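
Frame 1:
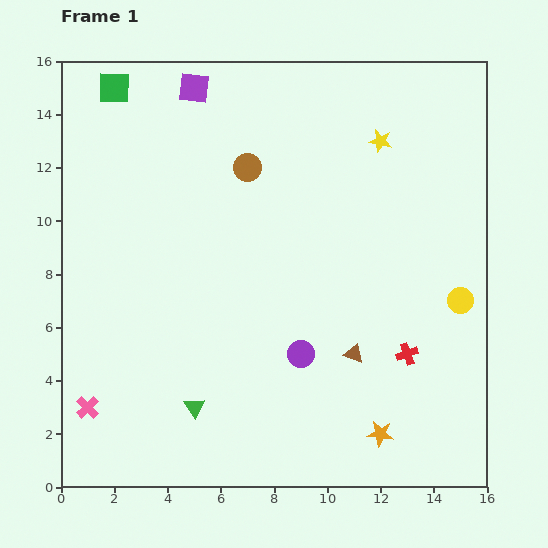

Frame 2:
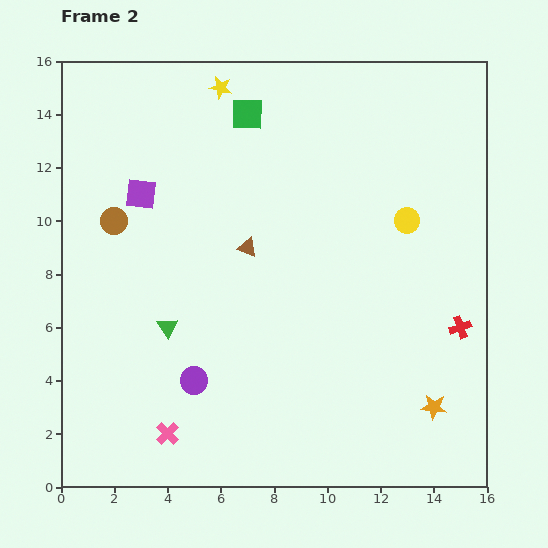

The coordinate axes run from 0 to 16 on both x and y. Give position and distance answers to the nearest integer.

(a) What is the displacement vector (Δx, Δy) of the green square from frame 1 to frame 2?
(5, -1)

The green square was at (2, 15) in frame 1 and (7, 14) in frame 2.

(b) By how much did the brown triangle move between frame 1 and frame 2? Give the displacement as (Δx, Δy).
(-4, 4)

The brown triangle was at (11, 5) in frame 1 and (7, 9) in frame 2.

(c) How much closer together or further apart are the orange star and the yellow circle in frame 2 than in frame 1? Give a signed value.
+1

Distance in frame 1: 6. Distance in frame 2: 7.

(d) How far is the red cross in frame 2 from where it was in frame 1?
2

The red cross moved from (13, 5) to (15, 6), a distance of √(2² + 1²) ≈ 2.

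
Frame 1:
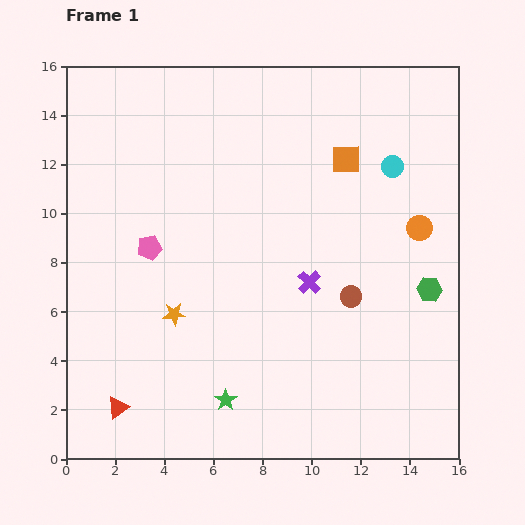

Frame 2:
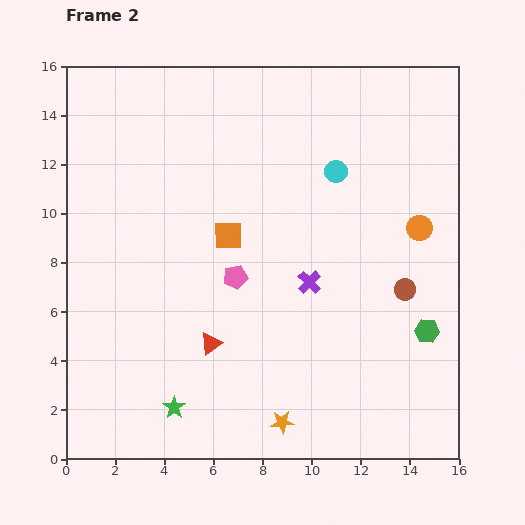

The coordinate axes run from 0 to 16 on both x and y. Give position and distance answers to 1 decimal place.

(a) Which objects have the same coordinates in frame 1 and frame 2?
the orange circle, the purple cross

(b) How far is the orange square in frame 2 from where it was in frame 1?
5.7

The orange square moved from (11.4, 12.2) to (6.6, 9.1), a distance of √(4.8² + 3.1²) ≈ 5.7.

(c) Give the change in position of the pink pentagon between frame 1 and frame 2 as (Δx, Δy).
(3.5, -1.2)

The pink pentagon was at (3.4, 8.6) in frame 1 and (6.9, 7.4) in frame 2.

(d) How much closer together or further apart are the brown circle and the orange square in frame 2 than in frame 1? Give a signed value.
+1.9

Distance in frame 1: 5.6. Distance in frame 2: 7.5.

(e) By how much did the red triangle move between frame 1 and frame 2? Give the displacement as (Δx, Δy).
(3.8, 2.6)

The red triangle was at (2.1, 2.1) in frame 1 and (5.9, 4.7) in frame 2.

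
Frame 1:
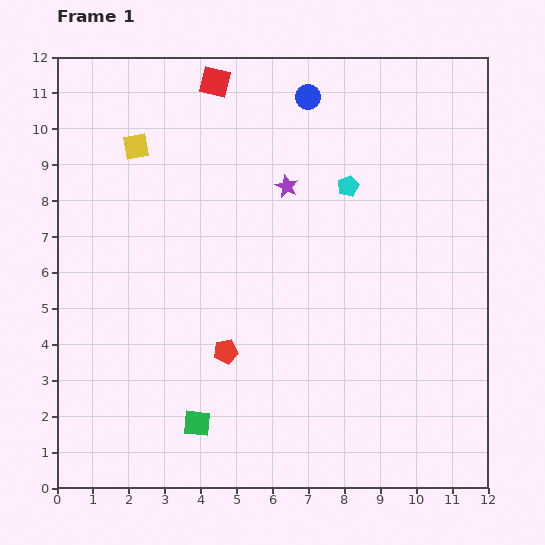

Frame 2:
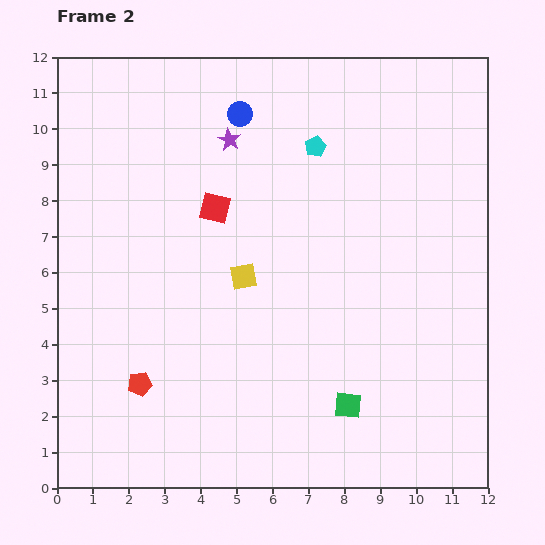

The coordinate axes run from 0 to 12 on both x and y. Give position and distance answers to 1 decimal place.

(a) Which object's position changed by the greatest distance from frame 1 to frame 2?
the yellow square

(moved 4.7; next 4.2)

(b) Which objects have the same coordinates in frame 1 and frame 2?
none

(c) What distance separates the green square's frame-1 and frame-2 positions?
4.2

The green square moved from (3.9, 1.8) to (8.1, 2.3), a distance of √(4.2² + 0.5²) ≈ 4.2.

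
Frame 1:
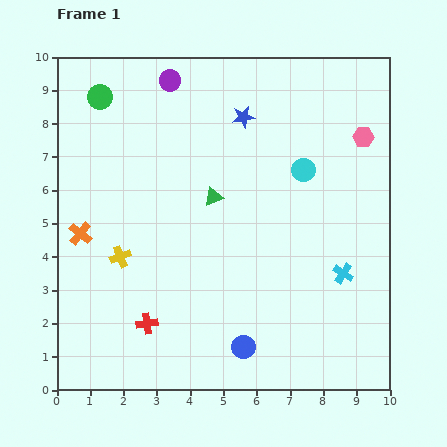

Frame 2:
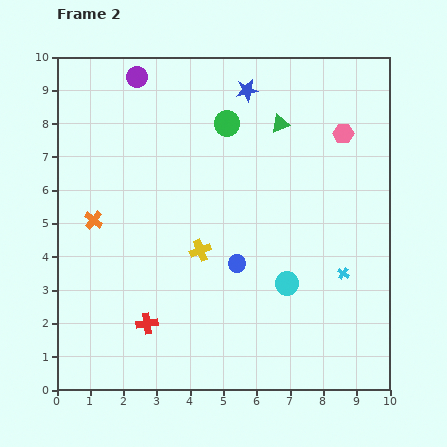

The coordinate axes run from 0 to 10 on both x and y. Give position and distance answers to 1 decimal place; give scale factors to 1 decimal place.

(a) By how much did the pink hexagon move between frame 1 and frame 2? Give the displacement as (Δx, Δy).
(-0.6, 0.1)

The pink hexagon was at (9.2, 7.6) in frame 1 and (8.6, 7.7) in frame 2.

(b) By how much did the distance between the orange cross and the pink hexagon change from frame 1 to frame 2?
-1.1

Distance in frame 1: 9.0. Distance in frame 2: 7.9.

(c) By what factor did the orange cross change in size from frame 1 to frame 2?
0.8×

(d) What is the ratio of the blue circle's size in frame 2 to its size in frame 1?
0.7×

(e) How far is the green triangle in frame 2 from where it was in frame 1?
3.0

The green triangle moved from (4.7, 5.8) to (6.7, 8.0), a distance of √(2.0² + 2.2²) ≈ 3.0.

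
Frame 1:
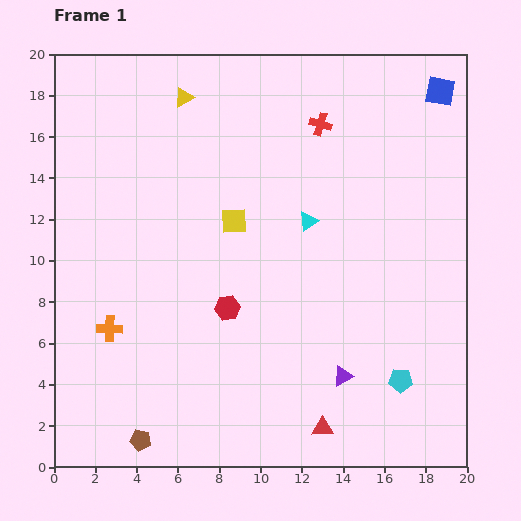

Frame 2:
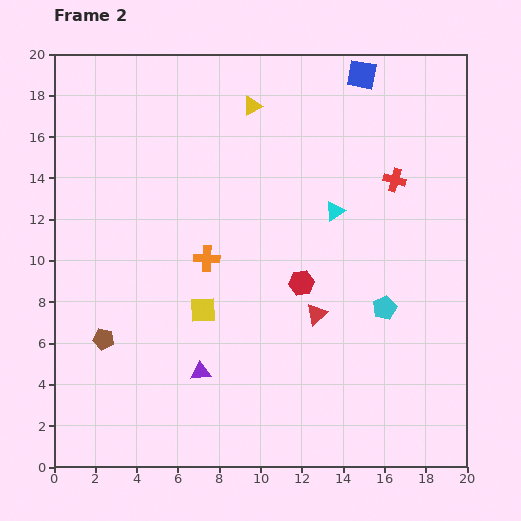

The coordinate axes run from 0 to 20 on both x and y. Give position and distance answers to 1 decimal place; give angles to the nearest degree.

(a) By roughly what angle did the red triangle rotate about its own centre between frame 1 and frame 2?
39° counter-clockwise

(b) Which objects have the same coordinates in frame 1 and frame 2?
none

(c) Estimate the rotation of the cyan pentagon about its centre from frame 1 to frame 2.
28° counter-clockwise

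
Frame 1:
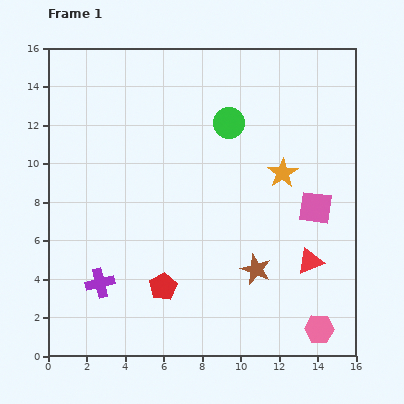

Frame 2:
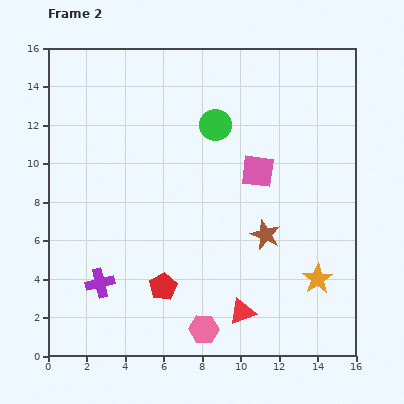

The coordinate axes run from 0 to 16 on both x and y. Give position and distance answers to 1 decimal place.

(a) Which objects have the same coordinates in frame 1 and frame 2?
the red pentagon, the purple cross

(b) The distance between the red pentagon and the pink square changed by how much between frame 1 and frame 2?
-1.2

Distance in frame 1: 8.9. Distance in frame 2: 7.7.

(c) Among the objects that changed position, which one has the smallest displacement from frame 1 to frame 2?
the green circle

(moved 0.7)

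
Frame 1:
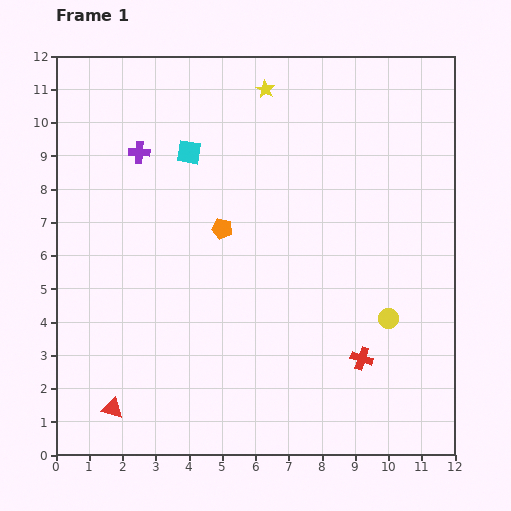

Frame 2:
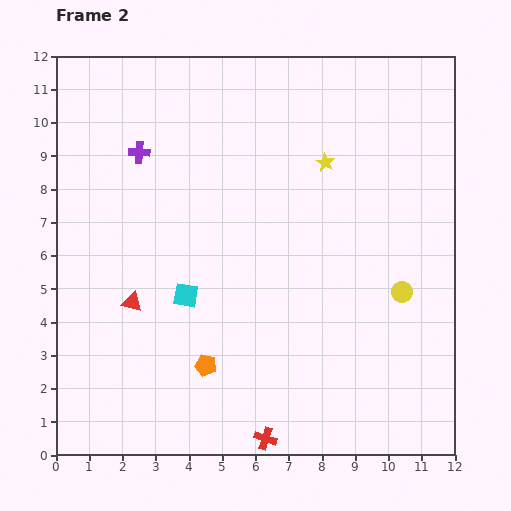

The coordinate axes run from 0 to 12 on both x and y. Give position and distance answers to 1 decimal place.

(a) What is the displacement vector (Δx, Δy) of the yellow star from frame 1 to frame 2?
(1.8, -2.2)

The yellow star was at (6.3, 11.0) in frame 1 and (8.1, 8.8) in frame 2.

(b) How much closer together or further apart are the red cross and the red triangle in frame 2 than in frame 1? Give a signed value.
-1.9

Distance in frame 1: 7.6. Distance in frame 2: 5.7.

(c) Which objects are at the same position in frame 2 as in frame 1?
the purple cross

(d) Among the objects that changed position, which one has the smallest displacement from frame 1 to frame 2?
the yellow circle

(moved 0.9)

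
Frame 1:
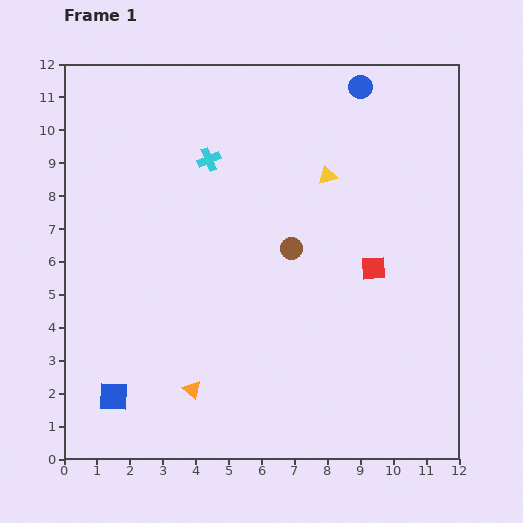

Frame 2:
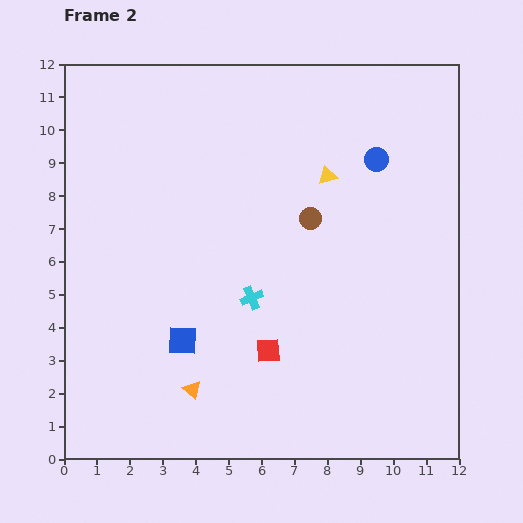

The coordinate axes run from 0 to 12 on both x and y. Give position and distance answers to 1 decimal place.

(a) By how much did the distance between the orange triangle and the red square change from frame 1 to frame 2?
-4.0

Distance in frame 1: 6.6. Distance in frame 2: 2.6.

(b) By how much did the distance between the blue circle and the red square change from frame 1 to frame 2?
+1.2

Distance in frame 1: 5.5. Distance in frame 2: 6.7.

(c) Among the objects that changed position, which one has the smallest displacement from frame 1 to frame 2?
the brown circle

(moved 1.1)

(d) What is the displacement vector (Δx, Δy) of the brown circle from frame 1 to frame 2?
(0.6, 0.9)

The brown circle was at (6.9, 6.4) in frame 1 and (7.5, 7.3) in frame 2.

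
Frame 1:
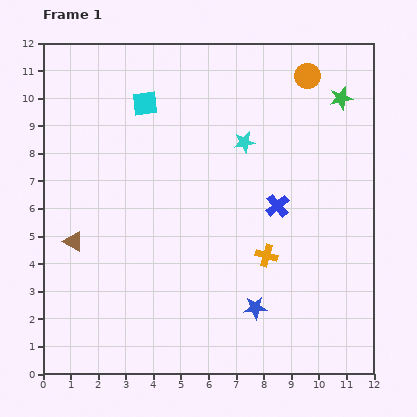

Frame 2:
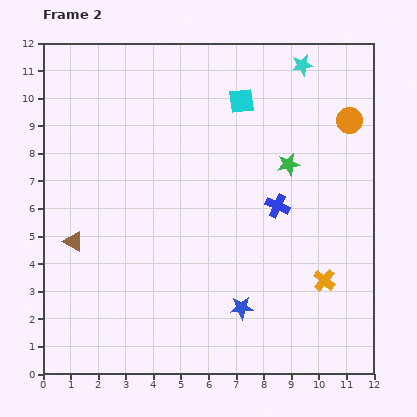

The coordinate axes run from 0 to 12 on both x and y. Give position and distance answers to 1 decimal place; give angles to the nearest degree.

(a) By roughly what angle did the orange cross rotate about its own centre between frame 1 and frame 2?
25° clockwise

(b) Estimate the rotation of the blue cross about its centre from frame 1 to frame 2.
26° counter-clockwise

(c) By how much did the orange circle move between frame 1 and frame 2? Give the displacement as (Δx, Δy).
(1.5, -1.6)

The orange circle was at (9.6, 10.8) in frame 1 and (11.1, 9.2) in frame 2.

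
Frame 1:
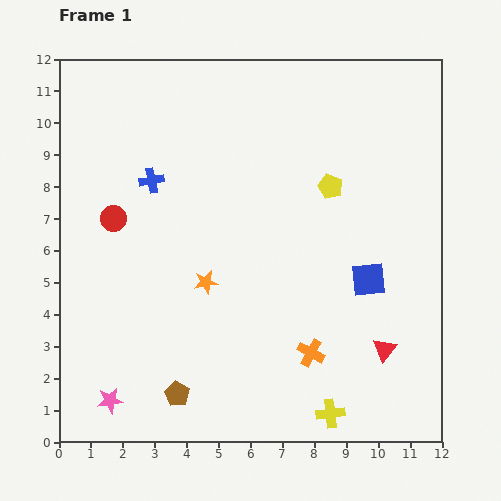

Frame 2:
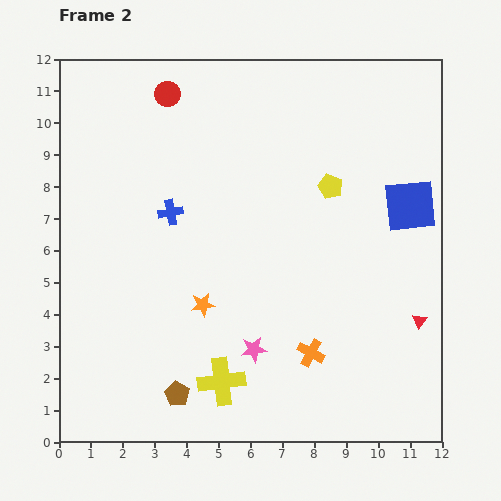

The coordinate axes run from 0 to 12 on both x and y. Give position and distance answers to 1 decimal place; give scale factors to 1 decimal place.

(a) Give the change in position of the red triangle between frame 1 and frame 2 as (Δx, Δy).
(1.1, 0.9)

The red triangle was at (10.2, 2.9) in frame 1 and (11.3, 3.8) in frame 2.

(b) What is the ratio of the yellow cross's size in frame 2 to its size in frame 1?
1.7×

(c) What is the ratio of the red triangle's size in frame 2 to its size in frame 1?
0.6×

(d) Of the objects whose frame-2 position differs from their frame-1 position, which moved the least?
the orange star

(moved 0.7)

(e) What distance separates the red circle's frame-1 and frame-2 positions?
4.3

The red circle moved from (1.7, 7.0) to (3.4, 10.9), a distance of √(1.7² + 3.9²) ≈ 4.3.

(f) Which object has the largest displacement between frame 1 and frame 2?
the pink star

(moved 4.8; next 4.3)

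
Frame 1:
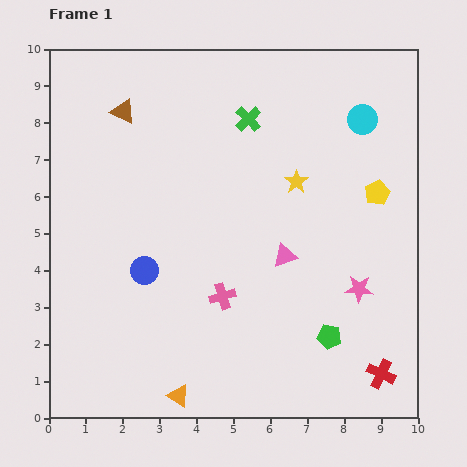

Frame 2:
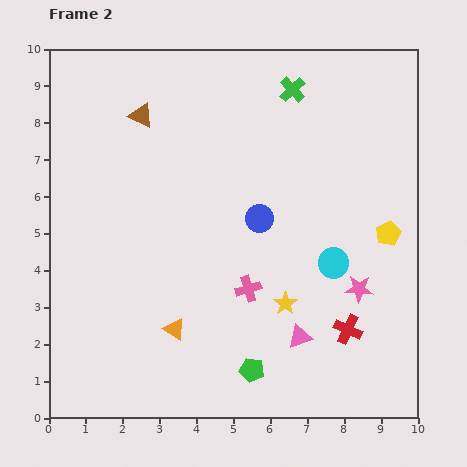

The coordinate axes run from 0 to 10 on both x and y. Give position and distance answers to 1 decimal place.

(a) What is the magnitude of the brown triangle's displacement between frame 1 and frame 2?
0.5

The brown triangle moved from (2.0, 8.3) to (2.5, 8.2), a distance of √(0.5² + 0.1²) ≈ 0.5.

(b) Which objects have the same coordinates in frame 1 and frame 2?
the pink star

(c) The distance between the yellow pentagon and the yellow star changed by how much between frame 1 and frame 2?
+1.2

Distance in frame 1: 2.2. Distance in frame 2: 3.4.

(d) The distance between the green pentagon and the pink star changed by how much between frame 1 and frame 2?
+2.1

Distance in frame 1: 1.5. Distance in frame 2: 3.6.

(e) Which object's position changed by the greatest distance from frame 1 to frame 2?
the cyan circle

(moved 4.0; next 3.4)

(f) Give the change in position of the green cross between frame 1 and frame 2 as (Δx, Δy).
(1.2, 0.8)

The green cross was at (5.4, 8.1) in frame 1 and (6.6, 8.9) in frame 2.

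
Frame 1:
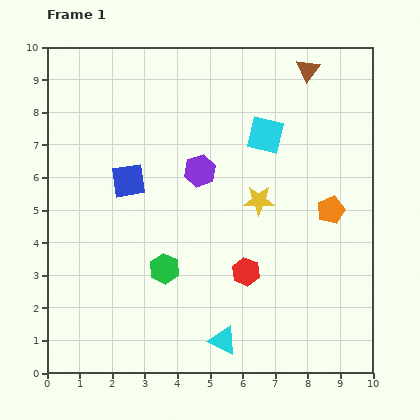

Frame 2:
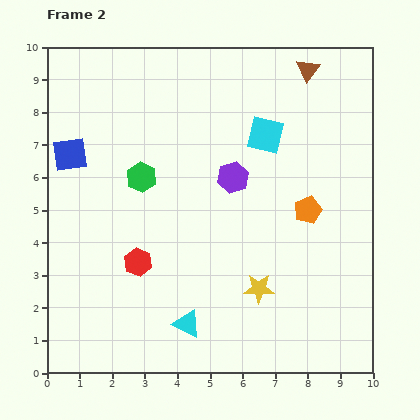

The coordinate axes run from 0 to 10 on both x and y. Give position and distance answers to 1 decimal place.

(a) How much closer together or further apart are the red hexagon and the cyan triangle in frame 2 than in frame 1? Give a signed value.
+0.2

Distance in frame 1: 2.2. Distance in frame 2: 2.4.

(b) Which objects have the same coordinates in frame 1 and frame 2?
the cyan square, the brown triangle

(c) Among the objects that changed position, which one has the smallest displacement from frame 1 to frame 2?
the orange pentagon

(moved 0.7)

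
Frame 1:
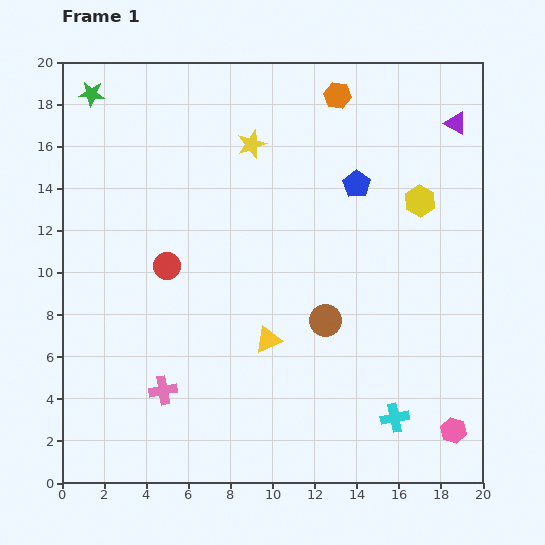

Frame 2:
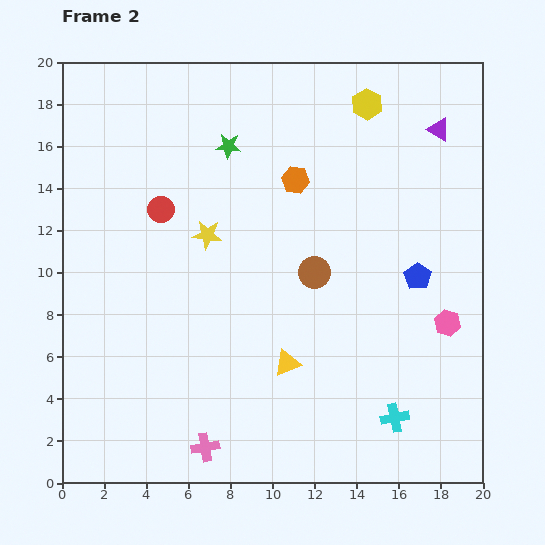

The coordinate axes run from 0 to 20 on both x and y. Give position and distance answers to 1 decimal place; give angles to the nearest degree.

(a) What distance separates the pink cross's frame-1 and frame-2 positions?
3.4

The pink cross moved from (4.8, 4.4) to (6.8, 1.7), a distance of √(2.0² + 2.7²) ≈ 3.4.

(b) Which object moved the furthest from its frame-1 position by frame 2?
the green star

(moved 7.0; next 5.3)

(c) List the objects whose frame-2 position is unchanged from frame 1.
the cyan cross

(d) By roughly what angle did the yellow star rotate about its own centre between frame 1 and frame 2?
26° clockwise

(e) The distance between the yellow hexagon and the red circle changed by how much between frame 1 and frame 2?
-1.4

Distance in frame 1: 12.4. Distance in frame 2: 11.0.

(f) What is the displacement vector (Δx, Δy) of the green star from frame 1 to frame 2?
(6.5, -2.5)

The green star was at (1.4, 18.5) in frame 1 and (7.9, 16.0) in frame 2.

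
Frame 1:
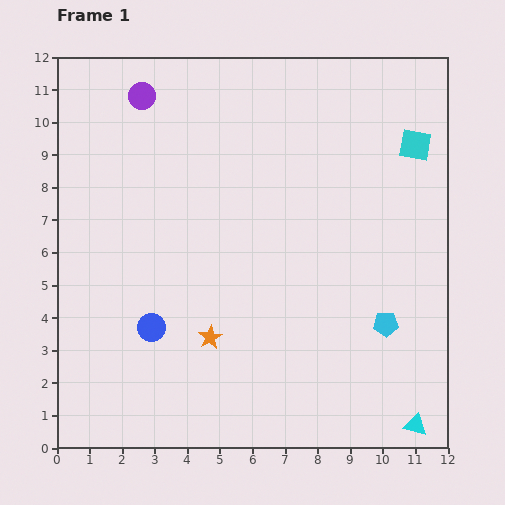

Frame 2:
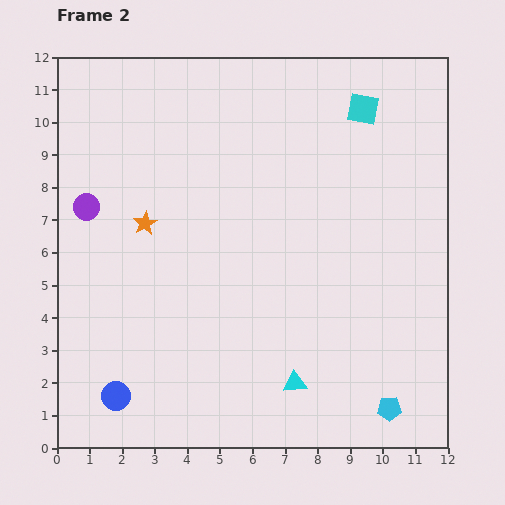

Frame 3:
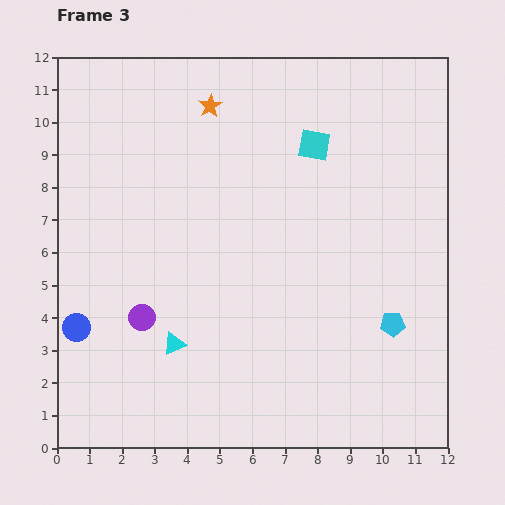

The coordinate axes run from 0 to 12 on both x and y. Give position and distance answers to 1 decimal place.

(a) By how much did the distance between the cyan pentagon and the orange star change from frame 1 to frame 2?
+4.0

Distance in frame 1: 5.4. Distance in frame 2: 9.4.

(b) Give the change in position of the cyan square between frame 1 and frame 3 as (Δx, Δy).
(-3.1, 0.0)

The cyan square was at (11.0, 9.3) in frame 1 and (7.9, 9.3) in frame 3.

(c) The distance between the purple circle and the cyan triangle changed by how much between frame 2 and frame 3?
-7.1

Distance in frame 2: 8.4. Distance in frame 3: 1.3.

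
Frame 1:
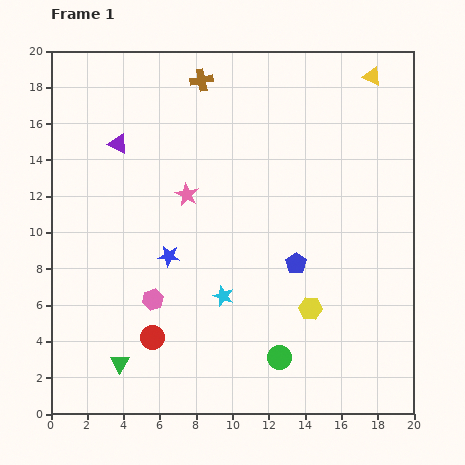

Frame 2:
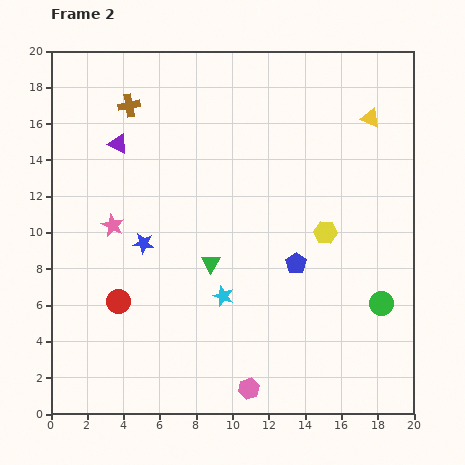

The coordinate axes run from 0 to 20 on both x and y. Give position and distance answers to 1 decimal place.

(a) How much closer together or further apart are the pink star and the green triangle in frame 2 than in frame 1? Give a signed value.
-4.2

Distance in frame 1: 10.0. Distance in frame 2: 5.8.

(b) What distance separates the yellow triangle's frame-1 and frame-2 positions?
2.3

The yellow triangle moved from (17.7, 18.6) to (17.6, 16.3), a distance of √(0.1² + 2.3²) ≈ 2.3.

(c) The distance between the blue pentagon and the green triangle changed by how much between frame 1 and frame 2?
-6.5

Distance in frame 1: 11.2. Distance in frame 2: 4.7.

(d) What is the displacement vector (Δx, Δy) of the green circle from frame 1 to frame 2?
(5.6, 3.0)

The green circle was at (12.6, 3.1) in frame 1 and (18.2, 6.1) in frame 2.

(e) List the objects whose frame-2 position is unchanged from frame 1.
the cyan star, the purple triangle, the blue pentagon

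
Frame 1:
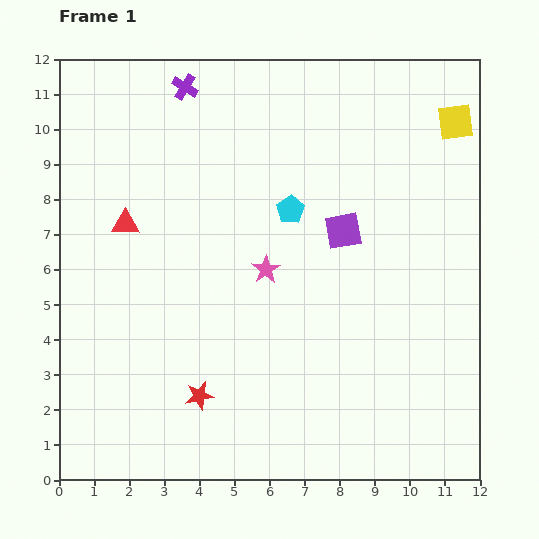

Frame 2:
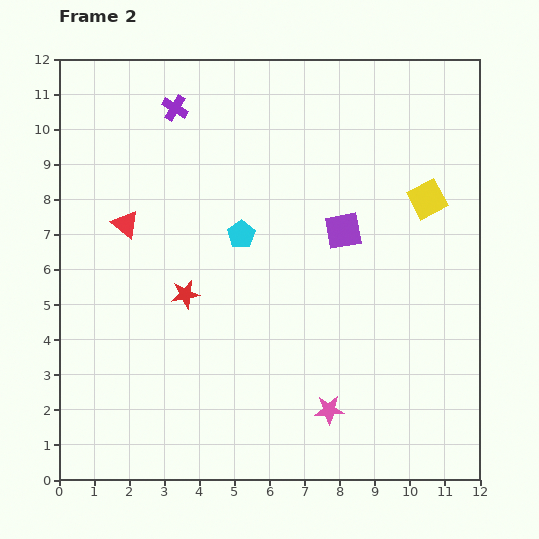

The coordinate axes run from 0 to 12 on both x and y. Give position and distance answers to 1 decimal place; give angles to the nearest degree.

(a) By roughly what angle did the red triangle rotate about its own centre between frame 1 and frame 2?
39° clockwise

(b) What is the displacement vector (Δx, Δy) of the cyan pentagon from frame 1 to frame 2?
(-1.4, -0.7)

The cyan pentagon was at (6.6, 7.7) in frame 1 and (5.2, 7.0) in frame 2.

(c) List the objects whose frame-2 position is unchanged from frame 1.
the red triangle, the purple square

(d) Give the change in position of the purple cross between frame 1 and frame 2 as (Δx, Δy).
(-0.3, -0.6)

The purple cross was at (3.6, 11.2) in frame 1 and (3.3, 10.6) in frame 2.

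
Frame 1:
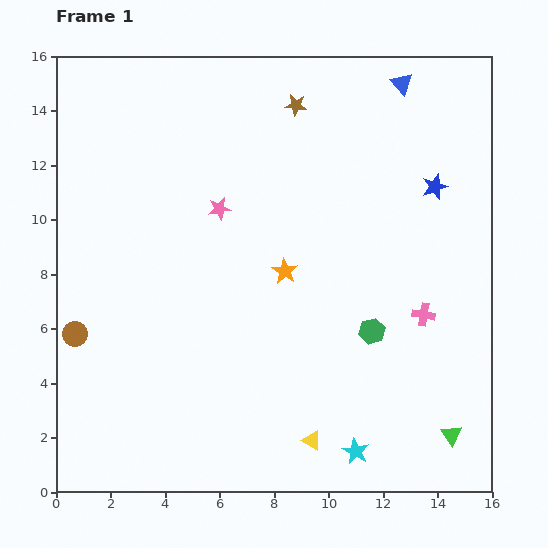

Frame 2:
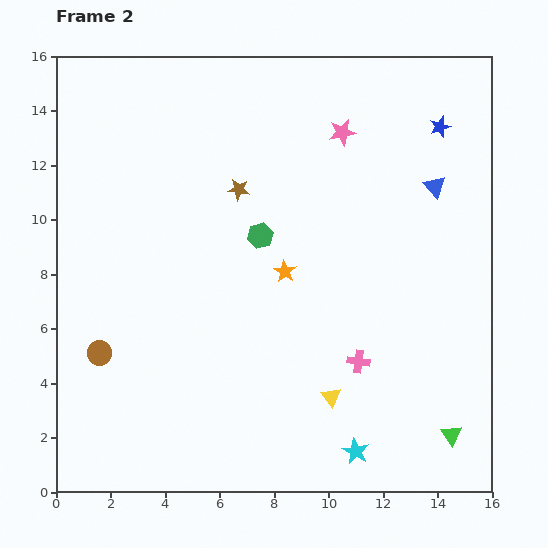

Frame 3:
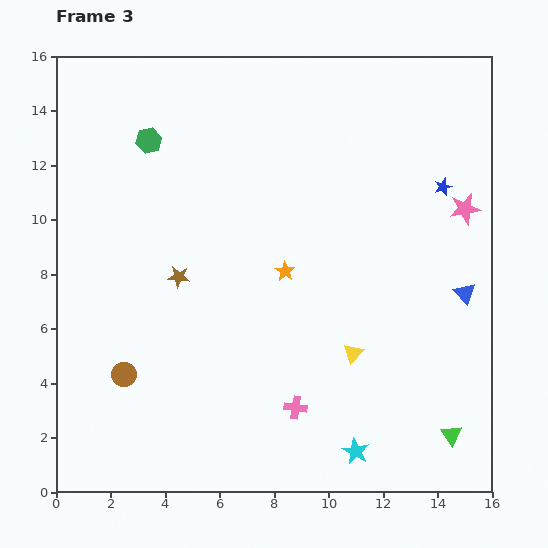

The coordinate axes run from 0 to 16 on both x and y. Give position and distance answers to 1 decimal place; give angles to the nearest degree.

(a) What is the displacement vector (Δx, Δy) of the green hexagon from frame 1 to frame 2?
(-4.1, 3.5)

The green hexagon was at (11.6, 5.9) in frame 1 and (7.5, 9.4) in frame 2.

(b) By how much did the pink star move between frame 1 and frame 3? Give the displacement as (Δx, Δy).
(9.0, 0.0)

The pink star was at (6.0, 10.4) in frame 1 and (15.0, 10.4) in frame 3.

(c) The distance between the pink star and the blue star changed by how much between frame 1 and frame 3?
-6.8

Distance in frame 1: 7.9. Distance in frame 3: 1.1.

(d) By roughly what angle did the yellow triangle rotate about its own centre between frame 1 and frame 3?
43° clockwise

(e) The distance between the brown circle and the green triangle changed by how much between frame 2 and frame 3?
-1.0

Distance in frame 2: 13.2. Distance in frame 3: 12.2.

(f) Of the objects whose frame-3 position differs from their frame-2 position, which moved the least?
the brown circle

(moved 1.2)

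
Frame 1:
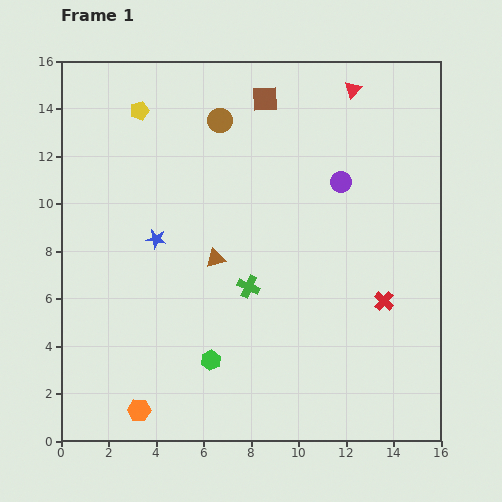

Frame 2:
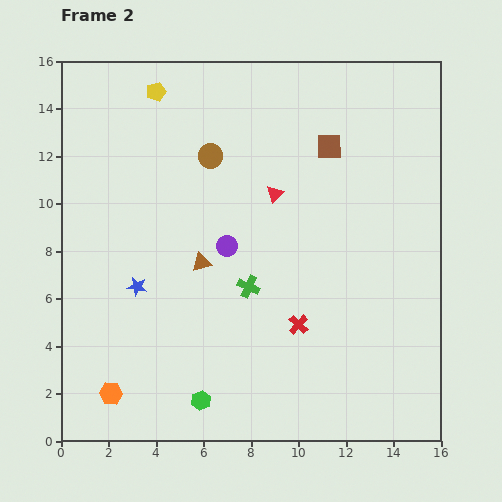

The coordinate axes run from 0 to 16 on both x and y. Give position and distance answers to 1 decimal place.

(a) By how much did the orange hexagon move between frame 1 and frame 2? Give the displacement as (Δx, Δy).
(-1.2, 0.7)

The orange hexagon was at (3.3, 1.3) in frame 1 and (2.1, 2.0) in frame 2.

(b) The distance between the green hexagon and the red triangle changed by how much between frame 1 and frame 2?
-3.7

Distance in frame 1: 12.9. Distance in frame 2: 9.2.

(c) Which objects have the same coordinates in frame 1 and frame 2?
the green cross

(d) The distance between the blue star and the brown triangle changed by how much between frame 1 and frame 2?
+0.3

Distance in frame 1: 2.6. Distance in frame 2: 2.9.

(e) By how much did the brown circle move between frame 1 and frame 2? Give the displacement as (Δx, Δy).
(-0.4, -1.5)

The brown circle was at (6.7, 13.5) in frame 1 and (6.3, 12.0) in frame 2.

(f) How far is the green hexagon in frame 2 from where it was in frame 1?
1.7

The green hexagon moved from (6.3, 3.4) to (5.9, 1.7), a distance of √(0.4² + 1.7²) ≈ 1.7.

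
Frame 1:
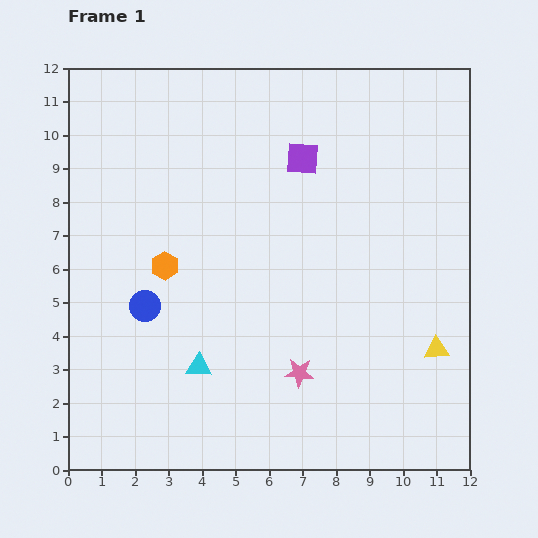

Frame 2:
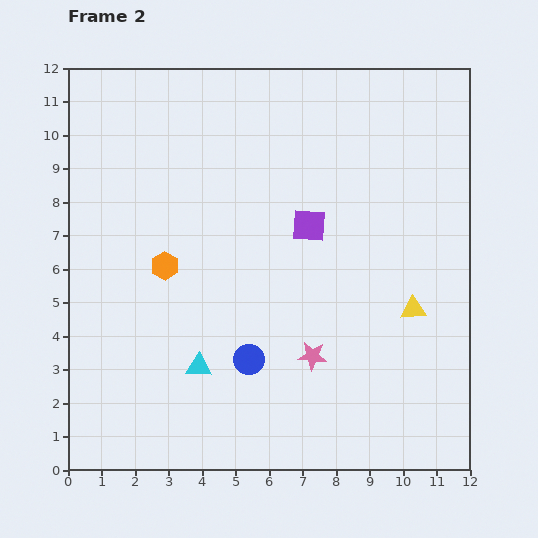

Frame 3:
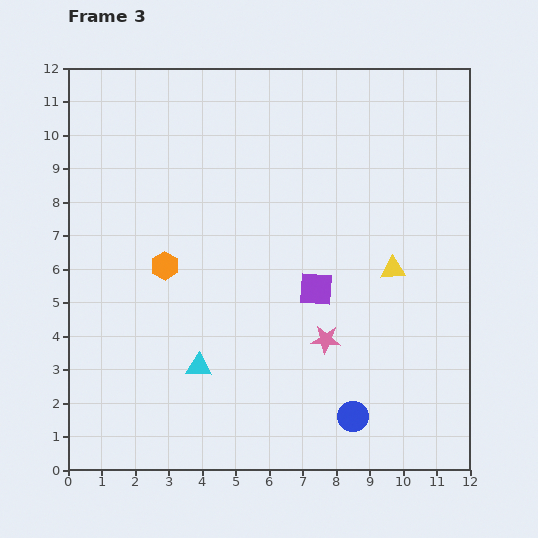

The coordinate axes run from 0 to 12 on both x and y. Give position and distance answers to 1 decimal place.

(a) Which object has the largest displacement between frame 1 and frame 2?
the blue circle

(moved 3.5; next 2.0)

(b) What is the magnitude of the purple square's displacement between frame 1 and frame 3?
3.9

The purple square moved from (7.0, 9.3) to (7.4, 5.4), a distance of √(0.4² + 3.9²) ≈ 3.9.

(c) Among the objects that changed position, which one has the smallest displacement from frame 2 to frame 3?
the pink star

(moved 0.6)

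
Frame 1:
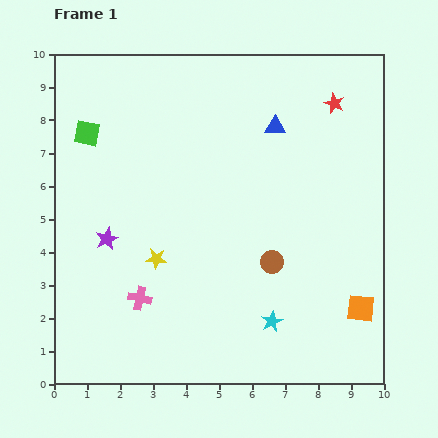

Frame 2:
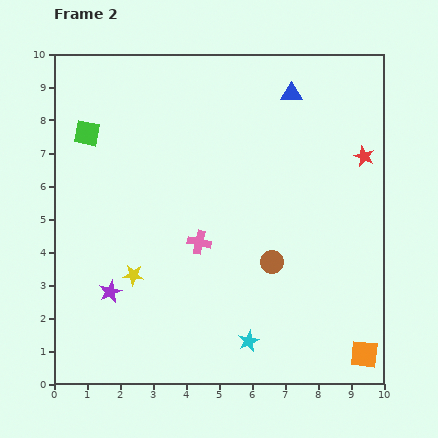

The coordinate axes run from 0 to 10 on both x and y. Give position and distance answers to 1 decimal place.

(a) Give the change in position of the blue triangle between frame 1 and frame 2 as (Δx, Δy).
(0.5, 1.0)

The blue triangle was at (6.7, 7.8) in frame 1 and (7.2, 8.8) in frame 2.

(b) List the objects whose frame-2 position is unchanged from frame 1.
the brown circle, the green square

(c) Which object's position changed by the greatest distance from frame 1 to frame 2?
the pink cross

(moved 2.5; next 1.8)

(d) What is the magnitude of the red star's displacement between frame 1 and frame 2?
1.8

The red star moved from (8.5, 8.5) to (9.4, 6.9), a distance of √(0.9² + 1.6²) ≈ 1.8.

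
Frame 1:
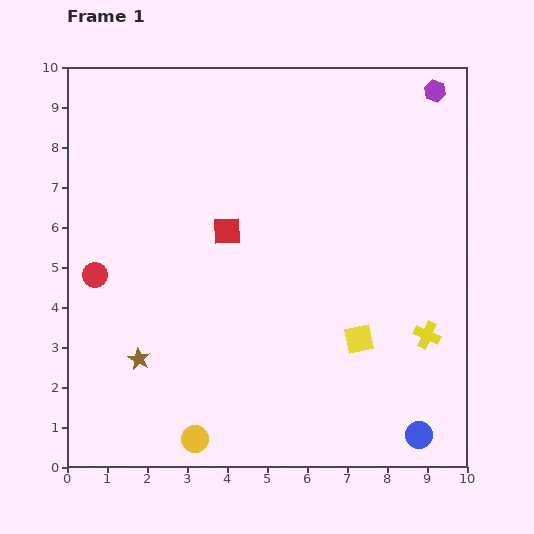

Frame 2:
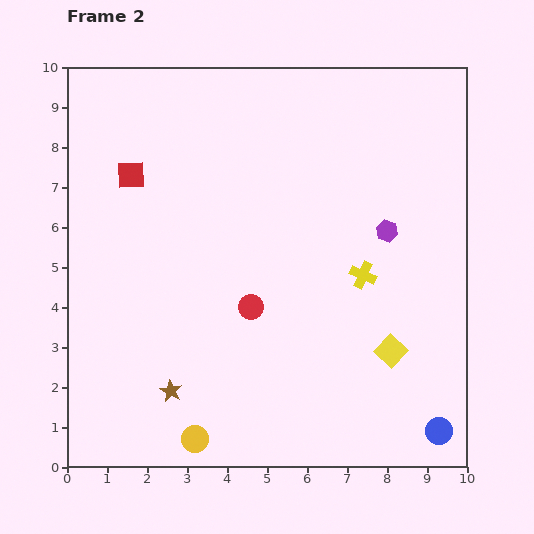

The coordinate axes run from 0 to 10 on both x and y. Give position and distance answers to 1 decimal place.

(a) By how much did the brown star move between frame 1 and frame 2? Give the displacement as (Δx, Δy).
(0.8, -0.8)

The brown star was at (1.8, 2.7) in frame 1 and (2.6, 1.9) in frame 2.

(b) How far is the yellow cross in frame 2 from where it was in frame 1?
2.2

The yellow cross moved from (9.0, 3.3) to (7.4, 4.8), a distance of √(1.6² + 1.5²) ≈ 2.2.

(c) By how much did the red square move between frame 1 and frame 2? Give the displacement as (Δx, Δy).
(-2.4, 1.4)

The red square was at (4.0, 5.9) in frame 1 and (1.6, 7.3) in frame 2.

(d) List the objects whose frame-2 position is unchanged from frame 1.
the yellow circle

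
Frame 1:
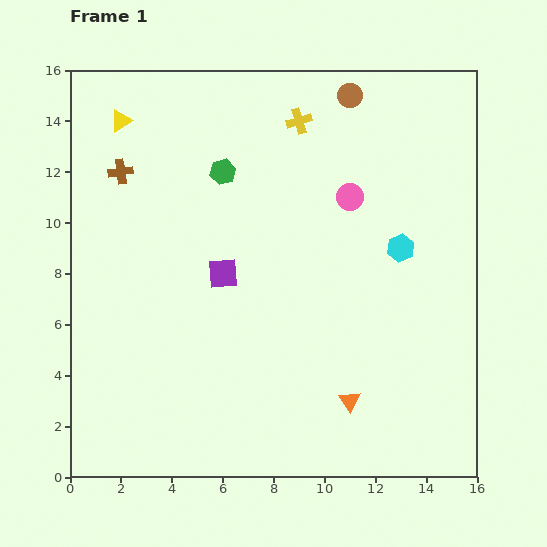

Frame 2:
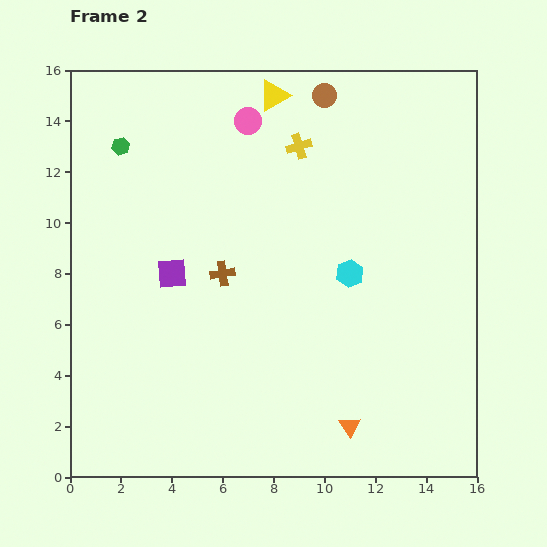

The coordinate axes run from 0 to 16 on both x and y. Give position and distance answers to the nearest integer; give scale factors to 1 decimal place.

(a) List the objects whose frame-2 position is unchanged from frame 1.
none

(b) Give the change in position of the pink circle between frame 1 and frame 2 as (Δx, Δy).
(-4, 3)

The pink circle was at (11, 11) in frame 1 and (7, 14) in frame 2.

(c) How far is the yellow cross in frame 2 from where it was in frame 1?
1

The yellow cross moved from (9, 14) to (9, 13), a distance of √(0² + 1²) ≈ 1.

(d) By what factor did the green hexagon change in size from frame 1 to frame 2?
0.7×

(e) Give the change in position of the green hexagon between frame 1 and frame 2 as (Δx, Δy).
(-4, 1)

The green hexagon was at (6, 12) in frame 1 and (2, 13) in frame 2.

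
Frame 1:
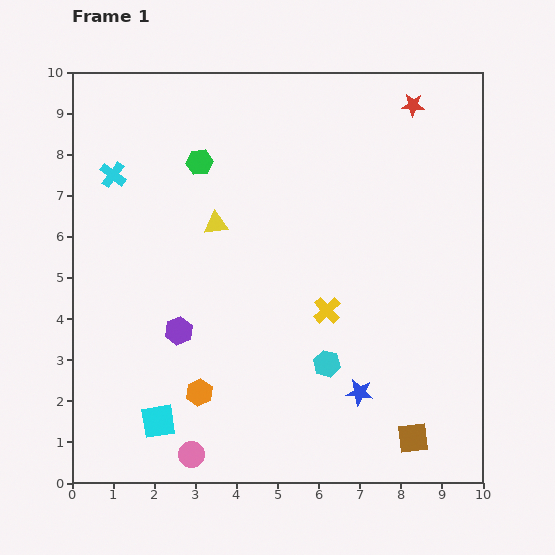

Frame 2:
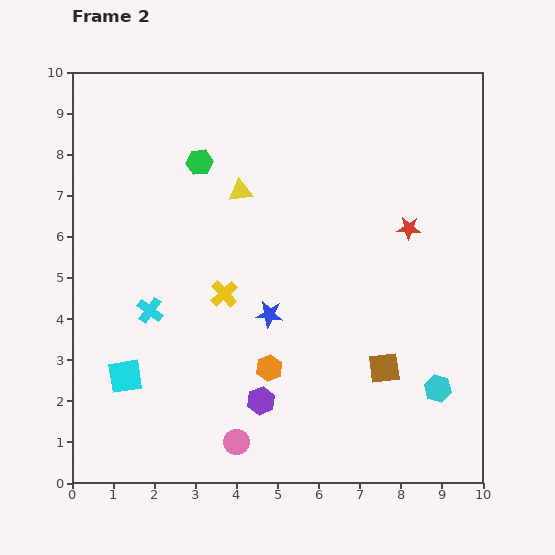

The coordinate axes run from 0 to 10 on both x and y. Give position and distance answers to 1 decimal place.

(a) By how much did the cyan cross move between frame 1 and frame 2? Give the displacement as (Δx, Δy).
(0.9, -3.3)

The cyan cross was at (1.0, 7.5) in frame 1 and (1.9, 4.2) in frame 2.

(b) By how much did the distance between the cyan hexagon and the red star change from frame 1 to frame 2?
-2.6

Distance in frame 1: 6.6. Distance in frame 2: 4.0.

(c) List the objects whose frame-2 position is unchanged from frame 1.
the green hexagon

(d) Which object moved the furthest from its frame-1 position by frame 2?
the cyan cross

(moved 3.4; next 3.0)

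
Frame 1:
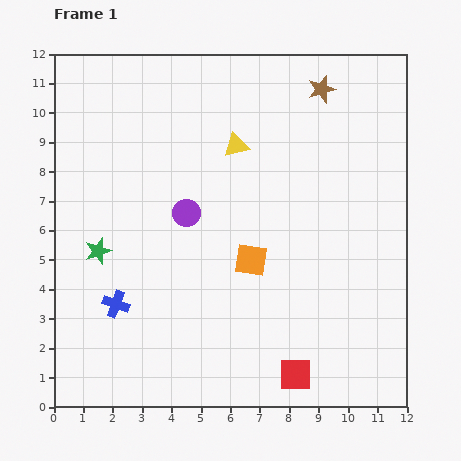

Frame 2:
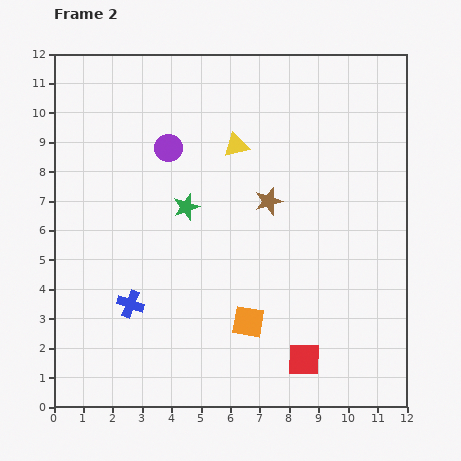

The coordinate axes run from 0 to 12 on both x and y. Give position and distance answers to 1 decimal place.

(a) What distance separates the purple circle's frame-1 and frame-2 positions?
2.3

The purple circle moved from (4.5, 6.6) to (3.9, 8.8), a distance of √(0.6² + 2.2²) ≈ 2.3.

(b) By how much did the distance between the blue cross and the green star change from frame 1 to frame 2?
+1.9

Distance in frame 1: 1.9. Distance in frame 2: 3.8.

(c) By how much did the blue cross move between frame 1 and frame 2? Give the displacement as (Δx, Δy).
(0.5, 0.0)

The blue cross was at (2.1, 3.5) in frame 1 and (2.6, 3.5) in frame 2.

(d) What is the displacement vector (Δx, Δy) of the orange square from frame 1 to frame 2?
(-0.1, -2.1)

The orange square was at (6.7, 5.0) in frame 1 and (6.6, 2.9) in frame 2.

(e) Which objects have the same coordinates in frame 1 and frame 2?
the yellow triangle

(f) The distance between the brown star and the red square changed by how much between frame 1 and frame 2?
-4.2

Distance in frame 1: 9.7. Distance in frame 2: 5.5.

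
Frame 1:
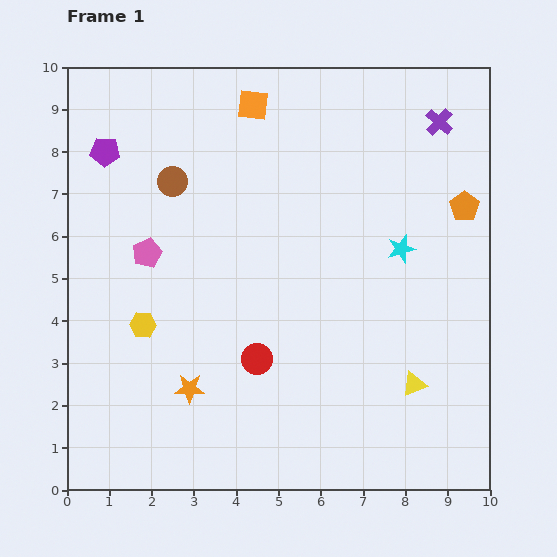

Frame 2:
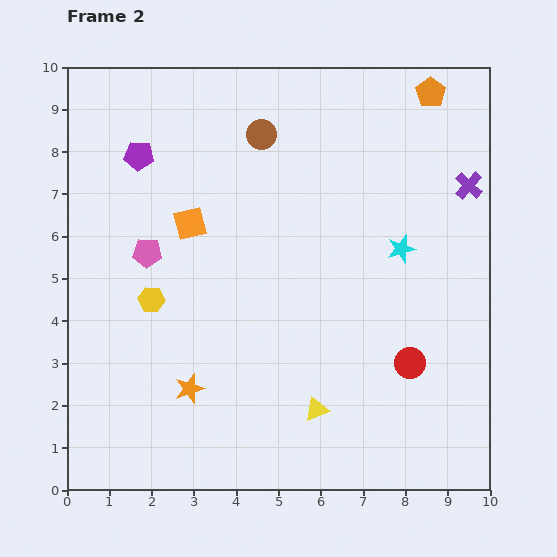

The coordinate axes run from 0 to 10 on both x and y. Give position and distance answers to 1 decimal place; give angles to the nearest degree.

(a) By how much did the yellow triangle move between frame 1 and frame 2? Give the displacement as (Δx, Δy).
(-2.3, -0.6)

The yellow triangle was at (8.2, 2.5) in frame 1 and (5.9, 1.9) in frame 2.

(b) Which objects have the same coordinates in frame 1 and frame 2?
the cyan star, the orange star, the pink pentagon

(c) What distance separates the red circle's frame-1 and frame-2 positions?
3.6

The red circle moved from (4.5, 3.1) to (8.1, 3.0), a distance of √(3.6² + 0.1²) ≈ 3.6.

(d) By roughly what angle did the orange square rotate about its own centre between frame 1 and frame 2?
21° counter-clockwise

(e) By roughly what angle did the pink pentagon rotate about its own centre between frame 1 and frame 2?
27° clockwise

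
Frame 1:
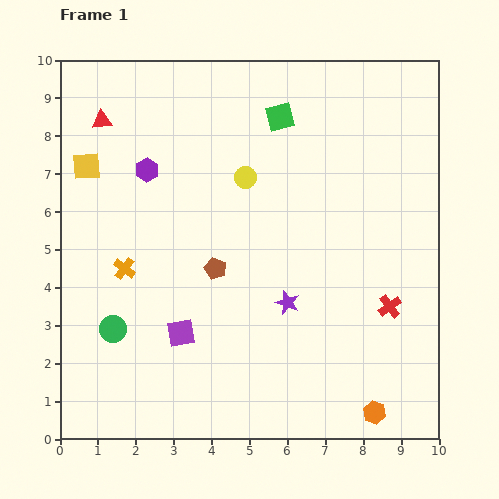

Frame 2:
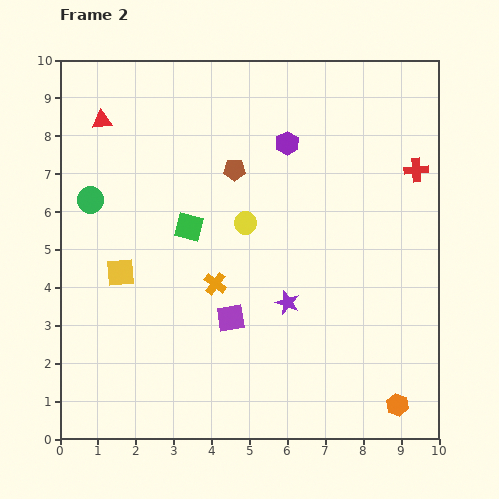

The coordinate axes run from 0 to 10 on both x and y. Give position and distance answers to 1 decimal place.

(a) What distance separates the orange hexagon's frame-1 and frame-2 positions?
0.6

The orange hexagon moved from (8.3, 0.7) to (8.9, 0.9), a distance of √(0.6² + 0.2²) ≈ 0.6.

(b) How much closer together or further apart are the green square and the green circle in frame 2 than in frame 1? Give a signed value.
-4.4

Distance in frame 1: 7.1. Distance in frame 2: 2.7.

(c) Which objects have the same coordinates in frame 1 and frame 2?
the purple star, the red triangle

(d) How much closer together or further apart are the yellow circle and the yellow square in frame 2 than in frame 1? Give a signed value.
-0.7

Distance in frame 1: 4.2. Distance in frame 2: 3.5.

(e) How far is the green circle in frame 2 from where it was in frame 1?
3.5

The green circle moved from (1.4, 2.9) to (0.8, 6.3), a distance of √(0.6² + 3.4²) ≈ 3.5.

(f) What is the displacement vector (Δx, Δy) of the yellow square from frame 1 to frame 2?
(0.9, -2.8)

The yellow square was at (0.7, 7.2) in frame 1 and (1.6, 4.4) in frame 2.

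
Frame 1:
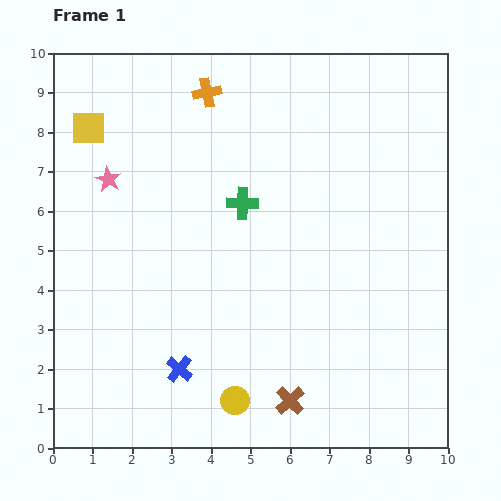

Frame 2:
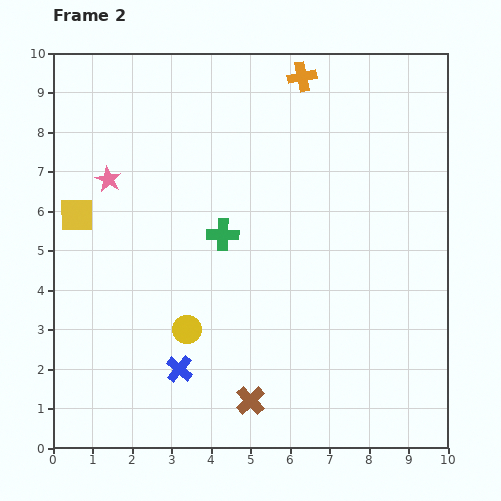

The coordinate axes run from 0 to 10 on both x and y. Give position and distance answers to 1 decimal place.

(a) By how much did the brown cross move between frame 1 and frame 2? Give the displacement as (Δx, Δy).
(-1.0, 0.0)

The brown cross was at (6.0, 1.2) in frame 1 and (5.0, 1.2) in frame 2.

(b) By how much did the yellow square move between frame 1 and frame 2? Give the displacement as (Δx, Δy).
(-0.3, -2.2)

The yellow square was at (0.9, 8.1) in frame 1 and (0.6, 5.9) in frame 2.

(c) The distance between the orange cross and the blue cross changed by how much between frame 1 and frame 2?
+1.0

Distance in frame 1: 7.0. Distance in frame 2: 8.0.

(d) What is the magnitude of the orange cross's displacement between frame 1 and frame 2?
2.4

The orange cross moved from (3.9, 9.0) to (6.3, 9.4), a distance of √(2.4² + 0.4²) ≈ 2.4.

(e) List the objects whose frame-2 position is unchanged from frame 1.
the blue cross, the pink star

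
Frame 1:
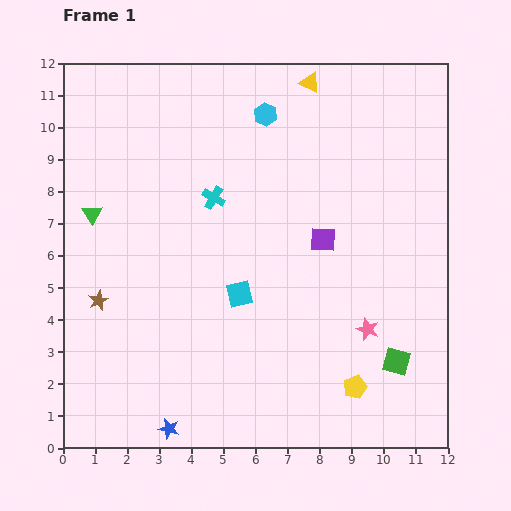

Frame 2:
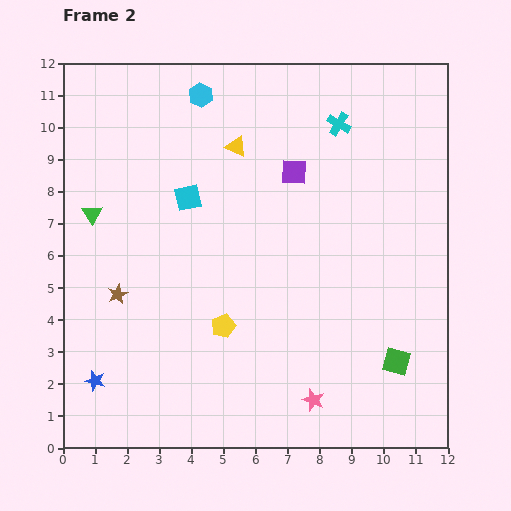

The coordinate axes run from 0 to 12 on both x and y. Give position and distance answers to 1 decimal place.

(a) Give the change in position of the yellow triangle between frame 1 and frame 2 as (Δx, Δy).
(-2.3, -2.0)

The yellow triangle was at (7.7, 11.4) in frame 1 and (5.4, 9.4) in frame 2.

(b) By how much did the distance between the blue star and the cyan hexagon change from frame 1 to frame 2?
-0.7

Distance in frame 1: 10.2. Distance in frame 2: 9.5.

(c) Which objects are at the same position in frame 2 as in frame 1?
the green square, the green triangle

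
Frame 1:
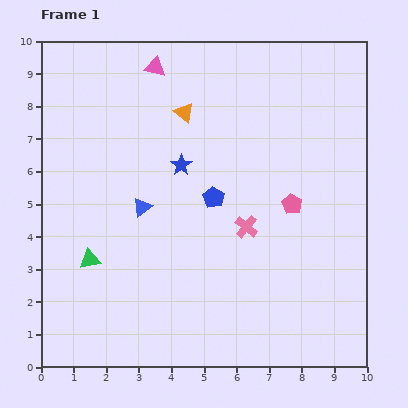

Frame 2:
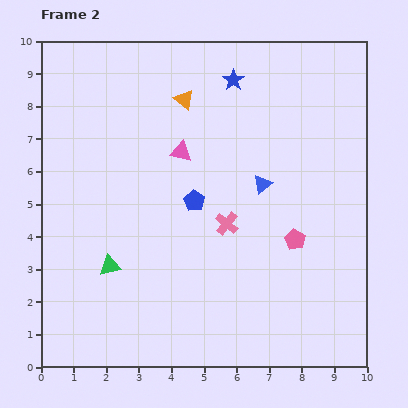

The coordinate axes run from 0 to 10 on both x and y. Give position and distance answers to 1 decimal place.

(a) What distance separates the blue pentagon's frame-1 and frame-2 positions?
0.6

The blue pentagon moved from (5.3, 5.2) to (4.7, 5.1), a distance of √(0.6² + 0.1²) ≈ 0.6.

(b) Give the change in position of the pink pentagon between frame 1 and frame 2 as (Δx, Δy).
(0.1, -1.1)

The pink pentagon was at (7.7, 5.0) in frame 1 and (7.8, 3.9) in frame 2.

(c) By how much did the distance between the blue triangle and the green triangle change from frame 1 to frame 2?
+3.0

Distance in frame 1: 2.3. Distance in frame 2: 5.3.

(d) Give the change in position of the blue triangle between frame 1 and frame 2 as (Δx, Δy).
(3.7, 0.7)

The blue triangle was at (3.1, 4.9) in frame 1 and (6.8, 5.6) in frame 2.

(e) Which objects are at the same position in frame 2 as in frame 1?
none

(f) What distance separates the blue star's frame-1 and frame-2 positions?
3.1

The blue star moved from (4.3, 6.2) to (5.9, 8.8), a distance of √(1.6² + 2.6²) ≈ 3.1.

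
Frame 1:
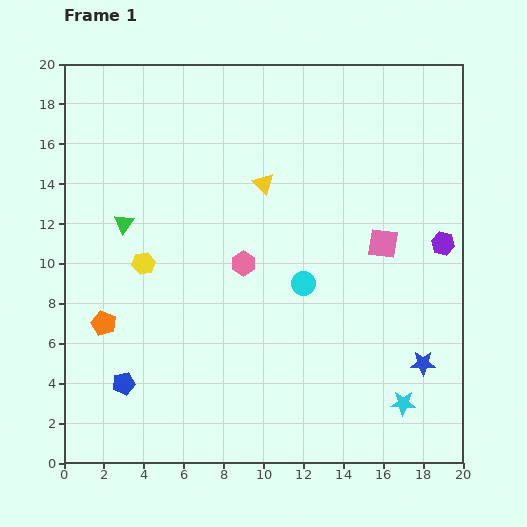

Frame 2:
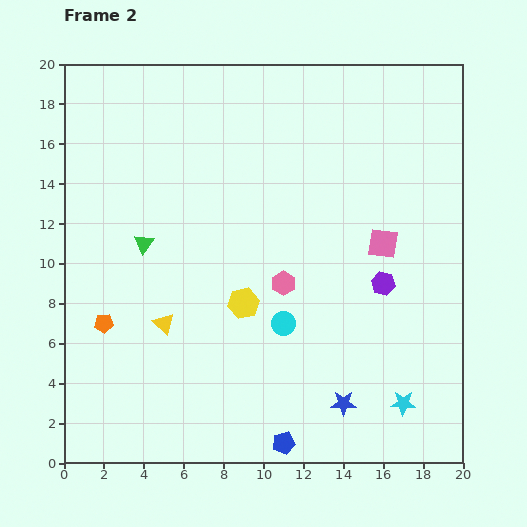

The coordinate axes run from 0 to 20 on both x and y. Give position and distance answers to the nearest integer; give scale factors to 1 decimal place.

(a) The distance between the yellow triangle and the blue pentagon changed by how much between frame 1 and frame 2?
-4

Distance in frame 1: 12. Distance in frame 2: 8.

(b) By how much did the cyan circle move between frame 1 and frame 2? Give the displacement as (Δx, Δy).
(-1, -2)

The cyan circle was at (12, 9) in frame 1 and (11, 7) in frame 2.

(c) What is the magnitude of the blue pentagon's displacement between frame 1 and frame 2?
9

The blue pentagon moved from (3, 4) to (11, 1), a distance of √(8² + 3²) ≈ 9.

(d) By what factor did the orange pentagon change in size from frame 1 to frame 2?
0.8×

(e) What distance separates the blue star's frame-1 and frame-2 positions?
4

The blue star moved from (18, 5) to (14, 3), a distance of √(4² + 2²) ≈ 4.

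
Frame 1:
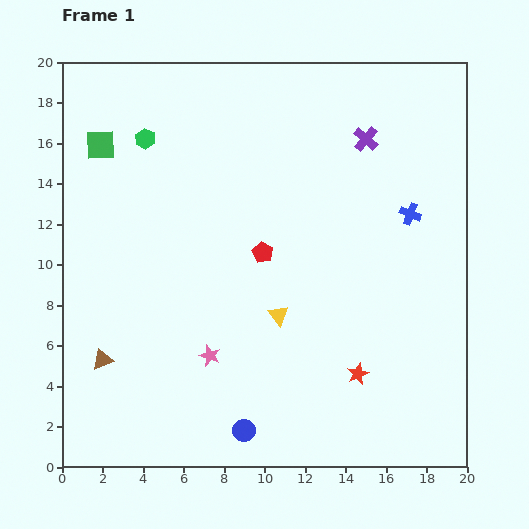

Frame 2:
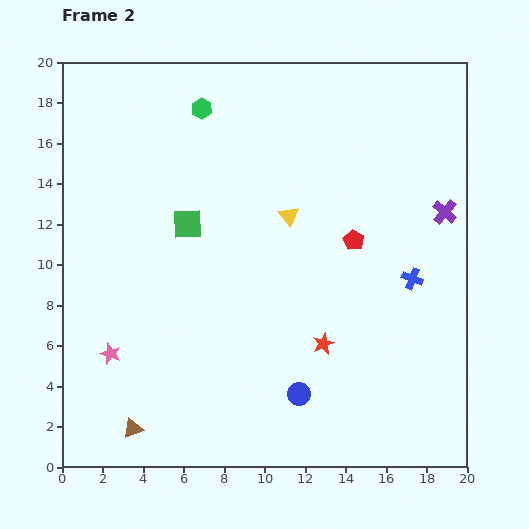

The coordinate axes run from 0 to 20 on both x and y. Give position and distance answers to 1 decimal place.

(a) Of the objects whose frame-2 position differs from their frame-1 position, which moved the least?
the red star

(moved 2.3)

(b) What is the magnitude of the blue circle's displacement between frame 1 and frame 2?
3.2

The blue circle moved from (9.0, 1.8) to (11.7, 3.6), a distance of √(2.7² + 1.8²) ≈ 3.2.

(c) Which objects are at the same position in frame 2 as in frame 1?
none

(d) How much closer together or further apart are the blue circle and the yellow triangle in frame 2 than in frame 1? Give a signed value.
+2.9

Distance in frame 1: 5.9. Distance in frame 2: 8.8.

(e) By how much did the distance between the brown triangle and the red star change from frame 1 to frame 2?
-2.3

Distance in frame 1: 12.6. Distance in frame 2: 10.3.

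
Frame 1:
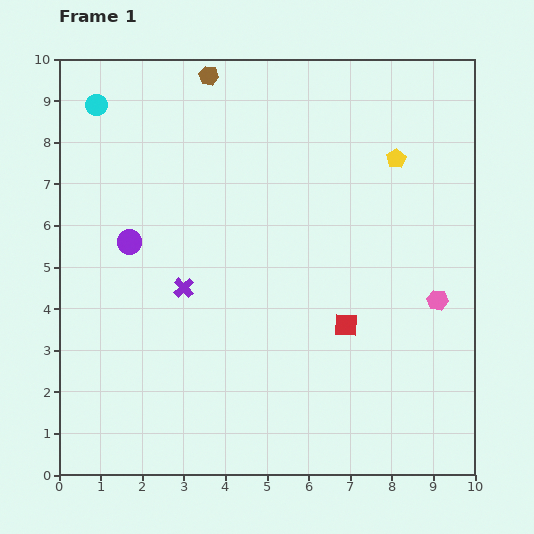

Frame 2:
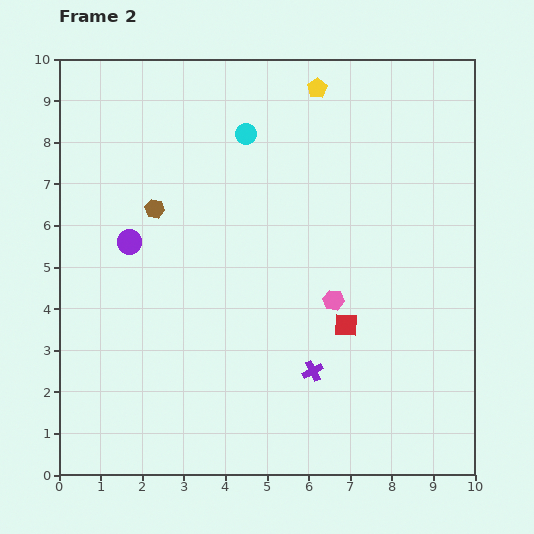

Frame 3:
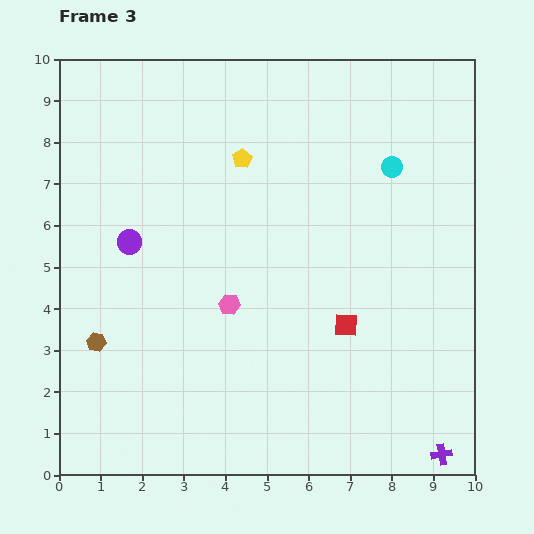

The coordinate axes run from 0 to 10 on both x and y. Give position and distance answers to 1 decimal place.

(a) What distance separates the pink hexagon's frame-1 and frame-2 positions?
2.5

The pink hexagon moved from (9.1, 4.2) to (6.6, 4.2), a distance of √(2.5² + 0.0²) ≈ 2.5.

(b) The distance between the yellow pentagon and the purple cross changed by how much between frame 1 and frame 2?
+0.8

Distance in frame 1: 6.0. Distance in frame 2: 6.8.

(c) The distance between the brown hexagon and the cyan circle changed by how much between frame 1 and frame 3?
+5.4

Distance in frame 1: 2.8. Distance in frame 3: 8.2.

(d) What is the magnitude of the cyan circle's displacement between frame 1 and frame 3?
7.3

The cyan circle moved from (0.9, 8.9) to (8.0, 7.4), a distance of √(7.1² + 1.5²) ≈ 7.3.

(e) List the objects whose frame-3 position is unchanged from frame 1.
the red square, the purple circle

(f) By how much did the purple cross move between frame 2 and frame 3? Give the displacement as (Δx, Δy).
(3.1, -2.0)

The purple cross was at (6.1, 2.5) in frame 2 and (9.2, 0.5) in frame 3.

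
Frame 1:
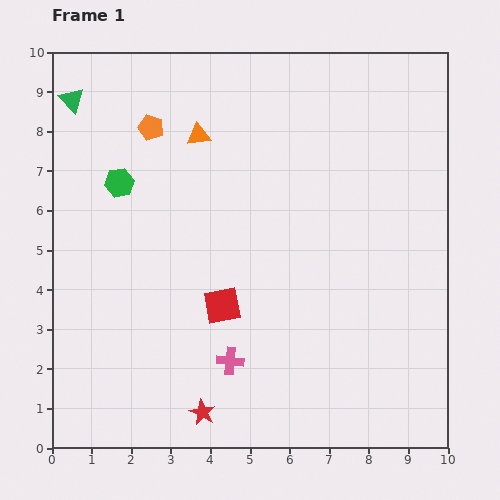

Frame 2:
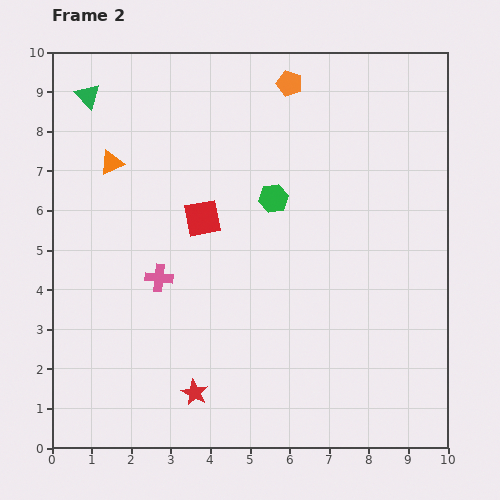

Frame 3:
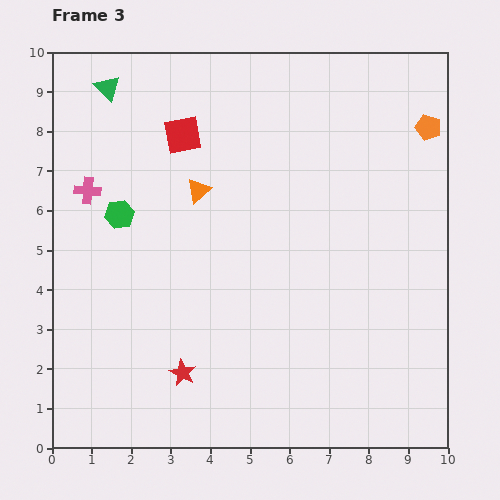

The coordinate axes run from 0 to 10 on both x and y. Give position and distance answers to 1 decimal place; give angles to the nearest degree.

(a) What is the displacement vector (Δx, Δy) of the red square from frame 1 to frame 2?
(-0.5, 2.2)

The red square was at (4.3, 3.6) in frame 1 and (3.8, 5.8) in frame 2.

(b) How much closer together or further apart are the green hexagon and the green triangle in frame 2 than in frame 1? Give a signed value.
+3.0

Distance in frame 1: 2.4. Distance in frame 2: 5.4.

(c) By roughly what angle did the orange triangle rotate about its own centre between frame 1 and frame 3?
34° counter-clockwise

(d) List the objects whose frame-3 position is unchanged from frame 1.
none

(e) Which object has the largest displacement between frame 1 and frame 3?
the orange pentagon

(moved 7.0; next 5.6)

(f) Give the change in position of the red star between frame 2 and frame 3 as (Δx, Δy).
(-0.3, 0.5)

The red star was at (3.6, 1.4) in frame 2 and (3.3, 1.9) in frame 3.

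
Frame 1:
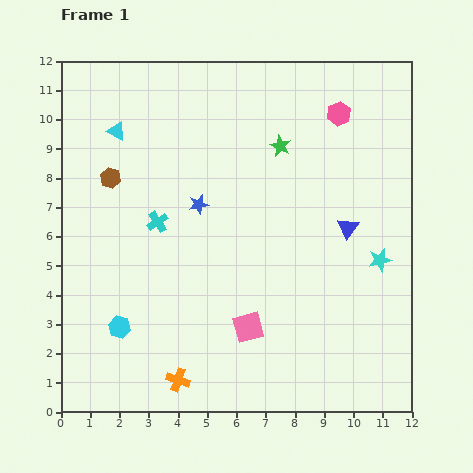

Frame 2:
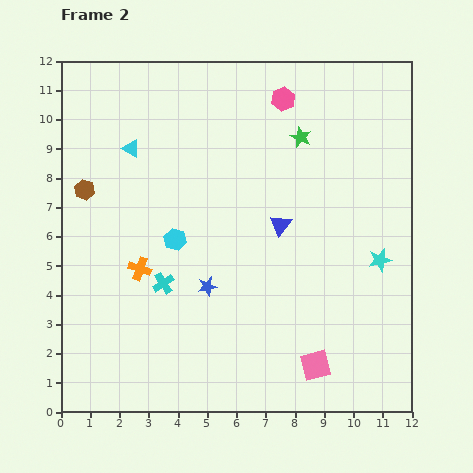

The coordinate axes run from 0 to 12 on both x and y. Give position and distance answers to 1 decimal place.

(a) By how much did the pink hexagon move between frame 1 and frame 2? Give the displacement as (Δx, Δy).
(-1.9, 0.5)

The pink hexagon was at (9.5, 10.2) in frame 1 and (7.6, 10.7) in frame 2.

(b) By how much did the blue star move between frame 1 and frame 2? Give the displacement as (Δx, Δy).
(0.3, -2.8)

The blue star was at (4.7, 7.1) in frame 1 and (5.0, 4.3) in frame 2.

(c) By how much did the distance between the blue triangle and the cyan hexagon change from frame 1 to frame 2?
-4.9

Distance in frame 1: 8.5. Distance in frame 2: 3.6.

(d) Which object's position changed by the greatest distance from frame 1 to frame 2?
the orange cross

(moved 4.0; next 3.6)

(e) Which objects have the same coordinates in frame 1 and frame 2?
the cyan star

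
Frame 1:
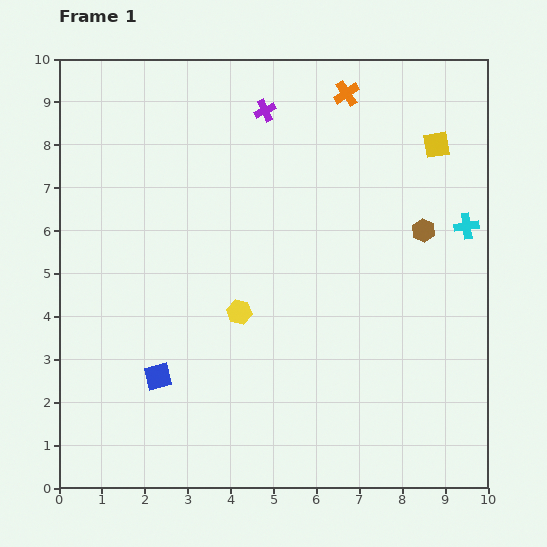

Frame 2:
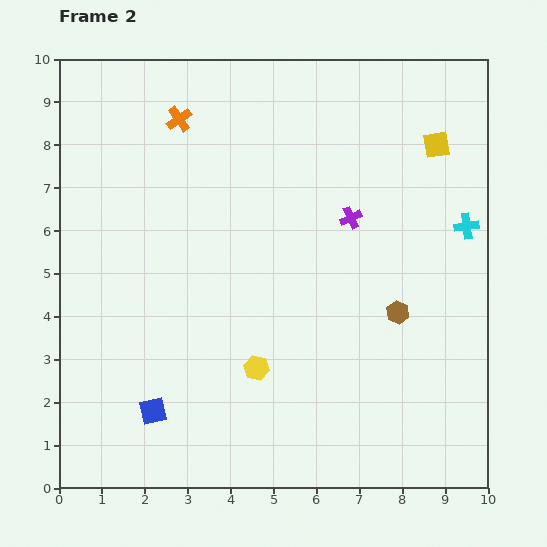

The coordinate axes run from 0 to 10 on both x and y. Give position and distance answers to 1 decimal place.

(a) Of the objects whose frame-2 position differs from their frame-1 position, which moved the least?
the blue square

(moved 0.8)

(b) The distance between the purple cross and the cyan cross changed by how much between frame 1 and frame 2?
-2.7

Distance in frame 1: 5.4. Distance in frame 2: 2.7.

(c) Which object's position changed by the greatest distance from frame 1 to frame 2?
the orange cross

(moved 3.9; next 3.2)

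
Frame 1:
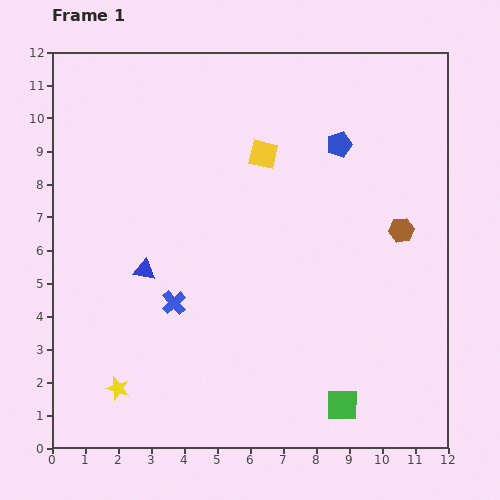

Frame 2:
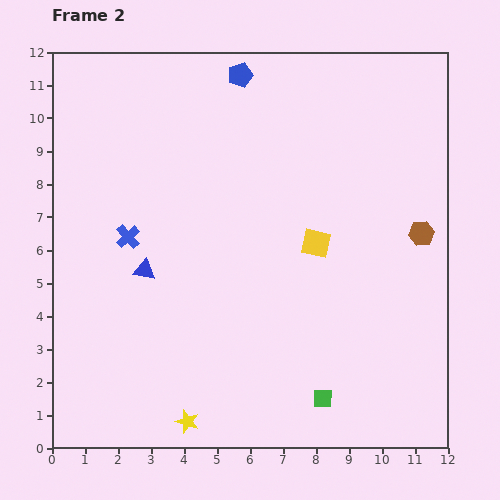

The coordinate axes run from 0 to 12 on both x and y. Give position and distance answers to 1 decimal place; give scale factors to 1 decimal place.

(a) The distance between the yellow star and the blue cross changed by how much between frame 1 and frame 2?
+2.8

Distance in frame 1: 3.1. Distance in frame 2: 5.9.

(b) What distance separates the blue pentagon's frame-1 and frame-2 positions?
3.7

The blue pentagon moved from (8.7, 9.2) to (5.7, 11.3), a distance of √(3.0² + 2.1²) ≈ 3.7.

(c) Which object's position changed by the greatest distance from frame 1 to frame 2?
the blue pentagon

(moved 3.7; next 3.1)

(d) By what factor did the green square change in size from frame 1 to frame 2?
0.6×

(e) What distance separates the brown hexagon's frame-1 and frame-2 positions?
0.6

The brown hexagon moved from (10.6, 6.6) to (11.2, 6.5), a distance of √(0.6² + 0.1²) ≈ 0.6.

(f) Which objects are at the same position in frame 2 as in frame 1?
the blue triangle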